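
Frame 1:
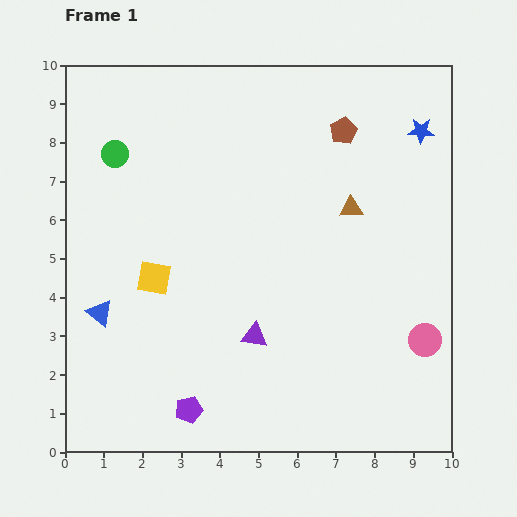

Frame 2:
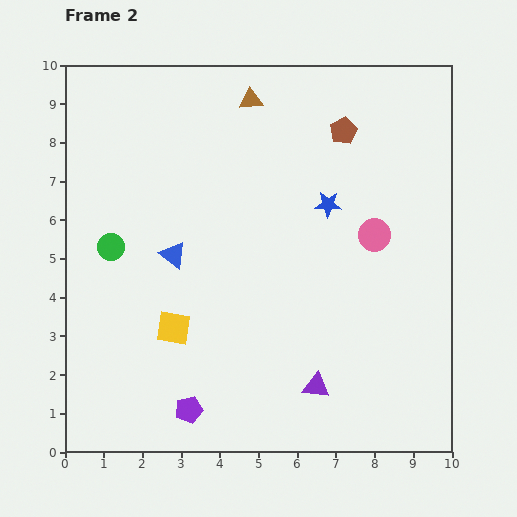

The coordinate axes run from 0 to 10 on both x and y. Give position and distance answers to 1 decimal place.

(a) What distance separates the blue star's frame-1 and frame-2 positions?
3.1

The blue star moved from (9.2, 8.3) to (6.8, 6.4), a distance of √(2.4² + 1.9²) ≈ 3.1.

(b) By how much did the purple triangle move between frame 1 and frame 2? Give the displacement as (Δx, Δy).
(1.6, -1.3)

The purple triangle was at (4.9, 3.0) in frame 1 and (6.5, 1.7) in frame 2.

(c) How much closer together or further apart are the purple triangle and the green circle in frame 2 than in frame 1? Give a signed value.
+0.5

Distance in frame 1: 5.9. Distance in frame 2: 6.4.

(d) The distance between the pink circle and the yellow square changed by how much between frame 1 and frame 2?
-1.5

Distance in frame 1: 7.2. Distance in frame 2: 5.7.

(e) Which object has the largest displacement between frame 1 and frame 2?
the brown triangle

(moved 3.8; next 3.1)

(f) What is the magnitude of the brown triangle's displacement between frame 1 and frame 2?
3.8

The brown triangle moved from (7.4, 6.3) to (4.8, 9.1), a distance of √(2.6² + 2.8²) ≈ 3.8.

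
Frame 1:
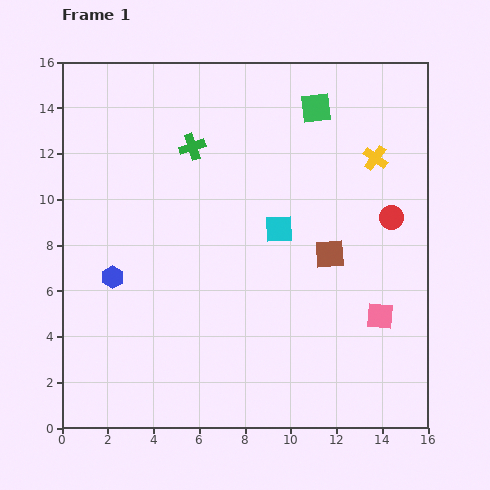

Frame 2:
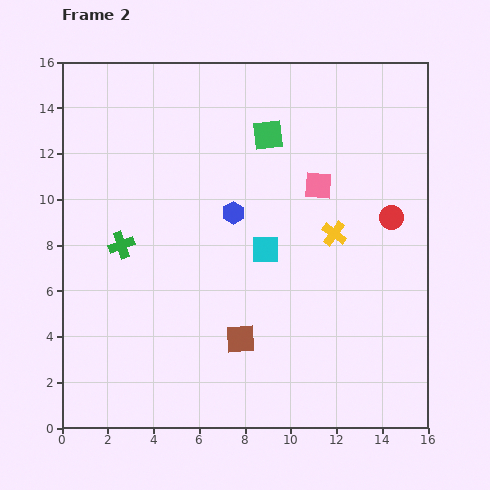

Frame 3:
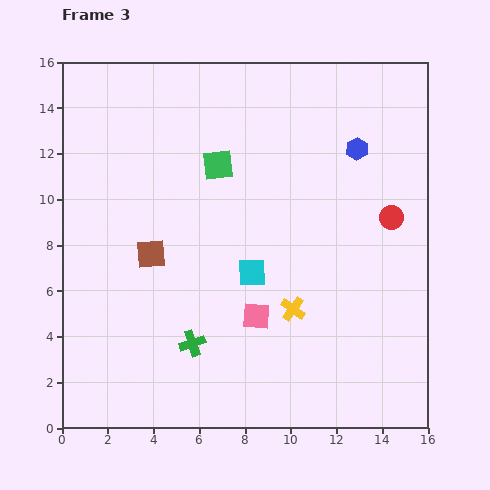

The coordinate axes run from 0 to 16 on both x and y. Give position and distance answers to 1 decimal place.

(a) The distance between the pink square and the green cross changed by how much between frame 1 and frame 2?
-2.0

Distance in frame 1: 11.0. Distance in frame 2: 9.0.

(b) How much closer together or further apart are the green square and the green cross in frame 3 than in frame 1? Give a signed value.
+2.2

Distance in frame 1: 5.7. Distance in frame 3: 7.9.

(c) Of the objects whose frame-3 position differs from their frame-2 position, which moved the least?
the cyan square

(moved 1.2)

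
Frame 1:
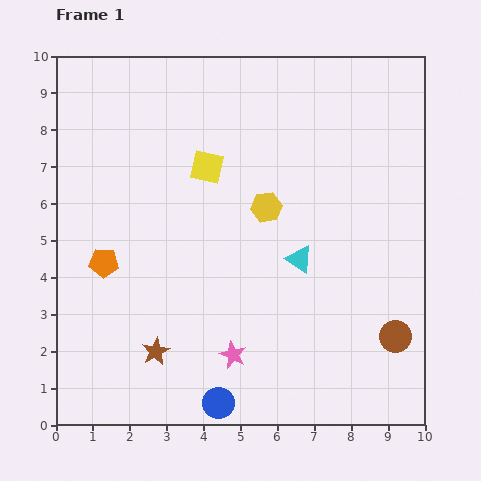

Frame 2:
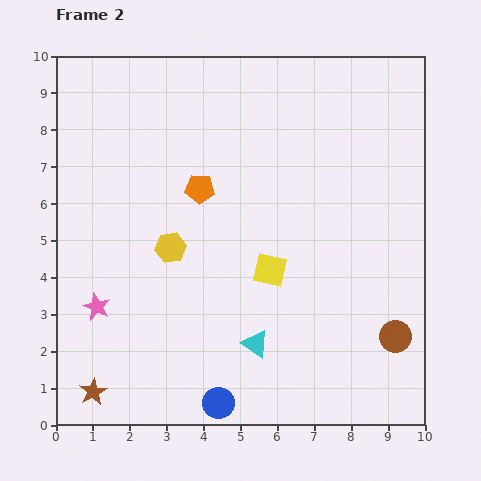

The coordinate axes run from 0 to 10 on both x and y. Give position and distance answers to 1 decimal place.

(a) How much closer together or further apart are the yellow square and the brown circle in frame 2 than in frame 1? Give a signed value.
-3.1

Distance in frame 1: 6.9. Distance in frame 2: 3.8.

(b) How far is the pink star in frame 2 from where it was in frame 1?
3.9

The pink star moved from (4.8, 1.9) to (1.1, 3.2), a distance of √(3.7² + 1.3²) ≈ 3.9.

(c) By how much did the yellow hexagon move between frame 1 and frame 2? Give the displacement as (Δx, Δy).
(-2.6, -1.1)

The yellow hexagon was at (5.7, 5.9) in frame 1 and (3.1, 4.8) in frame 2.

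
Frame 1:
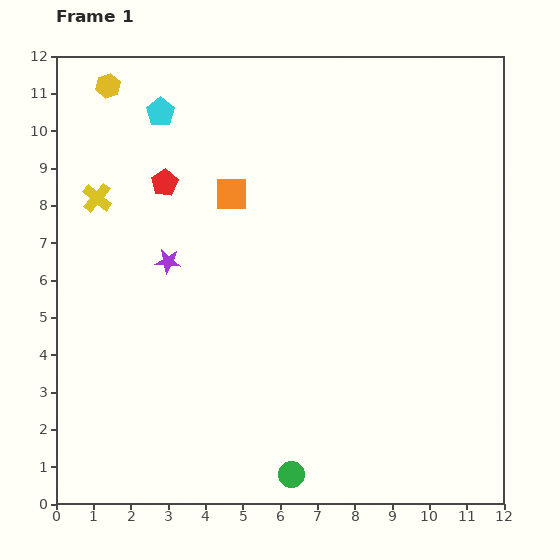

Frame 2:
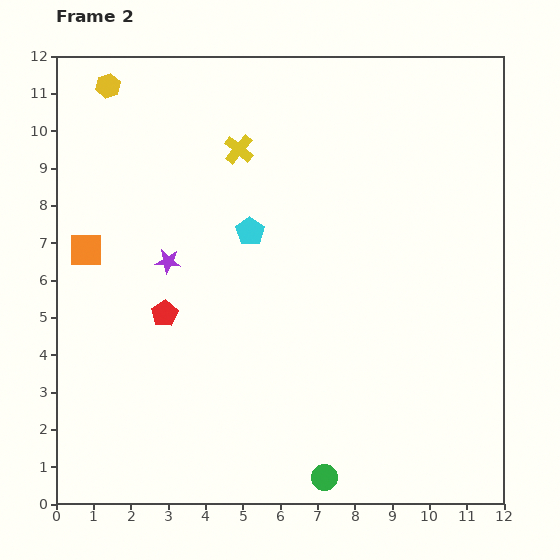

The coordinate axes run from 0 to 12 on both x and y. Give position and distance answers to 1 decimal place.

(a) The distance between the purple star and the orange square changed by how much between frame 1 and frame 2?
-0.3

Distance in frame 1: 2.5. Distance in frame 2: 2.2.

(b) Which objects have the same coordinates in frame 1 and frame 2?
the yellow hexagon, the purple star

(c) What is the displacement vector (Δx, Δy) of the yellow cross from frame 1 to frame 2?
(3.8, 1.3)

The yellow cross was at (1.1, 8.2) in frame 1 and (4.9, 9.5) in frame 2.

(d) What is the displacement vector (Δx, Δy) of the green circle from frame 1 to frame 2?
(0.9, -0.1)

The green circle was at (6.3, 0.8) in frame 1 and (7.2, 0.7) in frame 2.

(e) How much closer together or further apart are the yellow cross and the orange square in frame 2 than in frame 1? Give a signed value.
+1.3

Distance in frame 1: 3.6. Distance in frame 2: 4.9.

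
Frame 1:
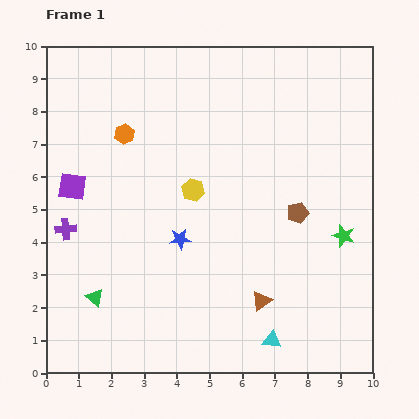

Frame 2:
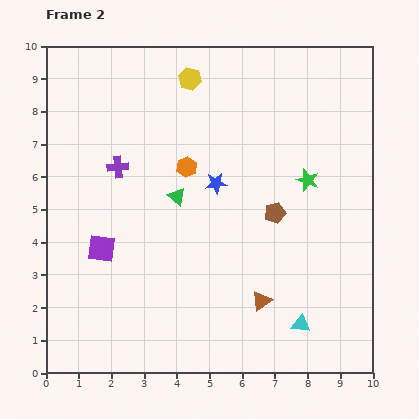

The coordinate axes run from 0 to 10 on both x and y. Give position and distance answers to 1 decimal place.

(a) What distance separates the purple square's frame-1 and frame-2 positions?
2.1

The purple square moved from (0.8, 5.7) to (1.7, 3.8), a distance of √(0.9² + 1.9²) ≈ 2.1.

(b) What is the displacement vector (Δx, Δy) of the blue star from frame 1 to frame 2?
(1.1, 1.7)

The blue star was at (4.1, 4.1) in frame 1 and (5.2, 5.8) in frame 2.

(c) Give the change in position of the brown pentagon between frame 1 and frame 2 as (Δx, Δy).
(-0.7, 0.0)

The brown pentagon was at (7.7, 4.9) in frame 1 and (7.0, 4.9) in frame 2.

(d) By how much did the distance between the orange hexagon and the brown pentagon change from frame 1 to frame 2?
-2.8

Distance in frame 1: 5.8. Distance in frame 2: 3.0.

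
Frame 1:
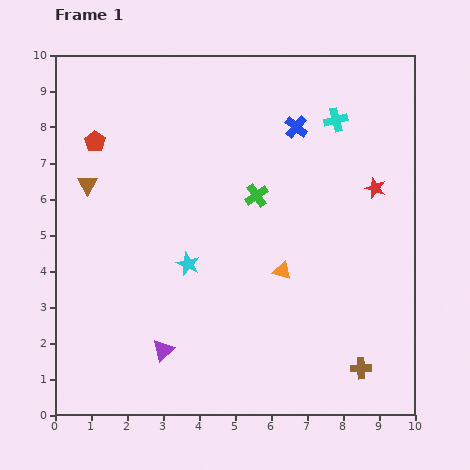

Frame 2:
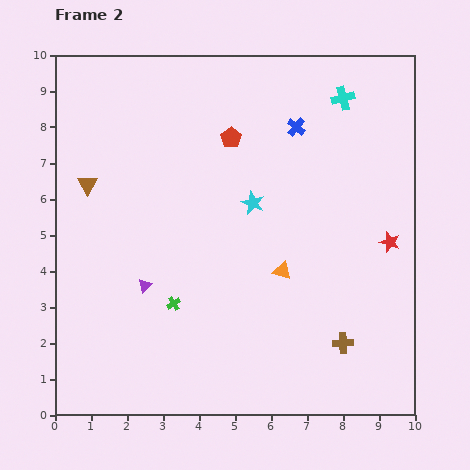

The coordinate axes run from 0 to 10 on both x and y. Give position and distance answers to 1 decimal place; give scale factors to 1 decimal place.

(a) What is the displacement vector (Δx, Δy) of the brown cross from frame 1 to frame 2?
(-0.5, 0.7)

The brown cross was at (8.5, 1.3) in frame 1 and (8.0, 2.0) in frame 2.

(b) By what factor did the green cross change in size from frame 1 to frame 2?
0.6×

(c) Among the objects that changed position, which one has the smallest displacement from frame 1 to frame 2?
the cyan cross

(moved 0.6)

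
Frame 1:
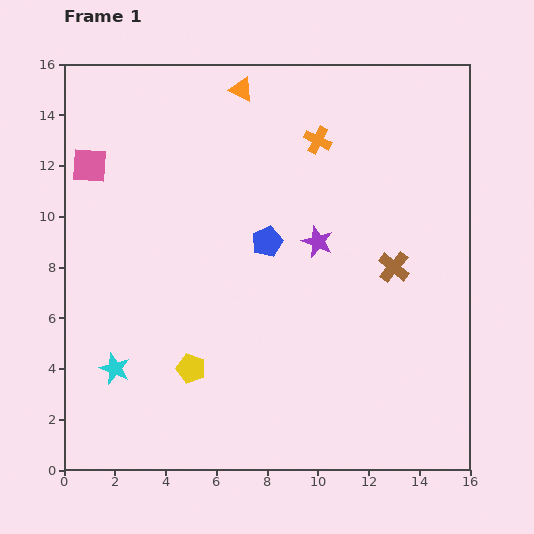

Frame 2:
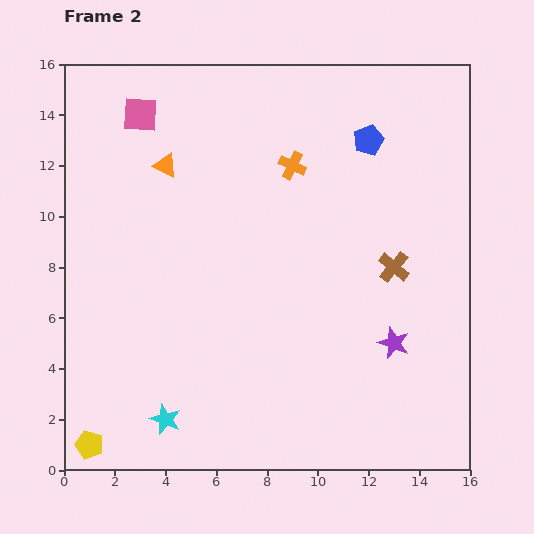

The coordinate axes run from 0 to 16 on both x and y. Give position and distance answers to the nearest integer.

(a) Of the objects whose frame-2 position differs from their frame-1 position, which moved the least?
the orange cross

(moved 1)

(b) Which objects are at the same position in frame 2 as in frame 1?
the brown cross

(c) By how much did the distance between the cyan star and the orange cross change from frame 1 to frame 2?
-1

Distance in frame 1: 12. Distance in frame 2: 11.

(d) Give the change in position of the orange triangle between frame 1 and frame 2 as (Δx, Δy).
(-3, -3)

The orange triangle was at (7, 15) in frame 1 and (4, 12) in frame 2.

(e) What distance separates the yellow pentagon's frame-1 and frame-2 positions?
5

The yellow pentagon moved from (5, 4) to (1, 1), a distance of √(4² + 3²) ≈ 5.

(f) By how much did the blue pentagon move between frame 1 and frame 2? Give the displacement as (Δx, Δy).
(4, 4)

The blue pentagon was at (8, 9) in frame 1 and (12, 13) in frame 2.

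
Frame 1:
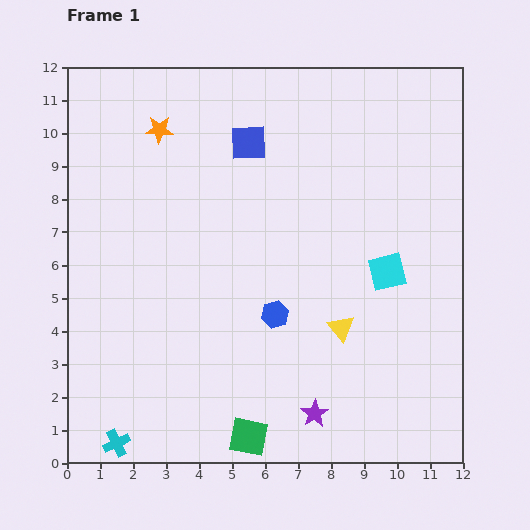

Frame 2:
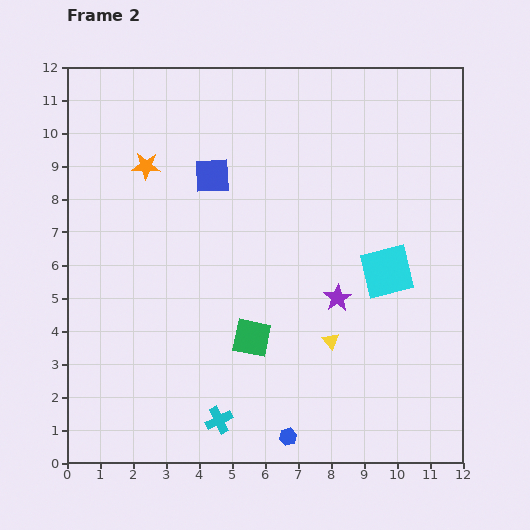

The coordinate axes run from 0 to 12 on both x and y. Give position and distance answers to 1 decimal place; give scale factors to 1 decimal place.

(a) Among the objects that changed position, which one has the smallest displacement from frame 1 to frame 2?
the yellow triangle

(moved 0.5)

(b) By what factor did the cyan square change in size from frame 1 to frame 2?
1.4×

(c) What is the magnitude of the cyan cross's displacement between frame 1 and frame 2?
3.2

The cyan cross moved from (1.5, 0.6) to (4.6, 1.3), a distance of √(3.1² + 0.7²) ≈ 3.2.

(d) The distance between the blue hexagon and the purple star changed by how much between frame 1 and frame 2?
+1.3

Distance in frame 1: 3.2. Distance in frame 2: 4.5.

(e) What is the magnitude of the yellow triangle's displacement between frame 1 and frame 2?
0.5

The yellow triangle moved from (8.3, 4.1) to (8.0, 3.7), a distance of √(0.3² + 0.4²) ≈ 0.5.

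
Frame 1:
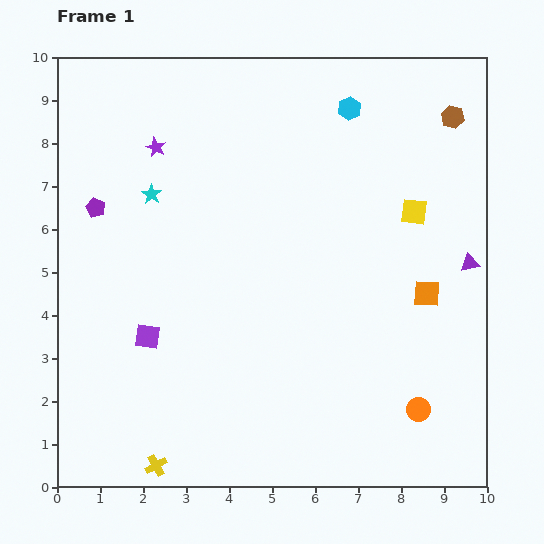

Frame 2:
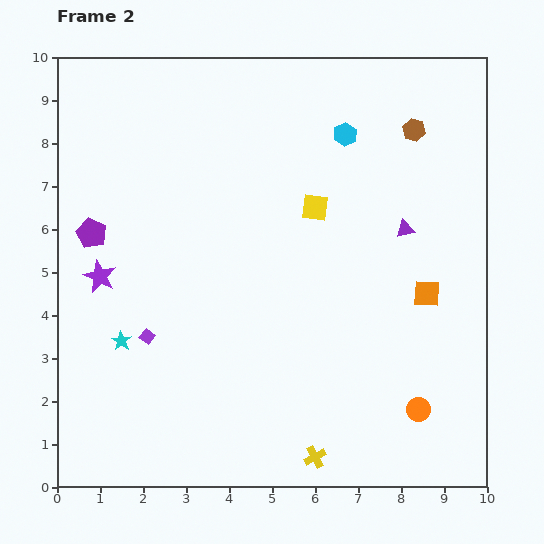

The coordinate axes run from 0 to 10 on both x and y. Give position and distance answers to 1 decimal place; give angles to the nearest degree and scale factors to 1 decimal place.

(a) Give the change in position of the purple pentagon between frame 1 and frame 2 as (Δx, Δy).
(-0.1, -0.6)

The purple pentagon was at (0.9, 6.5) in frame 1 and (0.8, 5.9) in frame 2.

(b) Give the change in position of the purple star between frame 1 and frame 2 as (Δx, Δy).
(-1.3, -3.0)

The purple star was at (2.3, 7.9) in frame 1 and (1.0, 4.9) in frame 2.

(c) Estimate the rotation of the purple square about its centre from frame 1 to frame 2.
29° clockwise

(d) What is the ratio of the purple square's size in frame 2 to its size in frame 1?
0.6×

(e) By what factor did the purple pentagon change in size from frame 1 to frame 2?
1.5×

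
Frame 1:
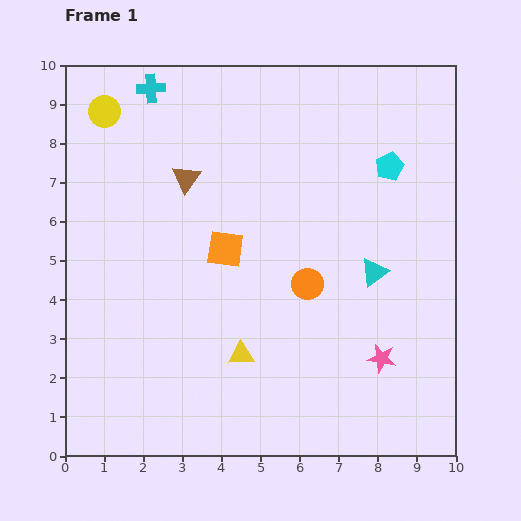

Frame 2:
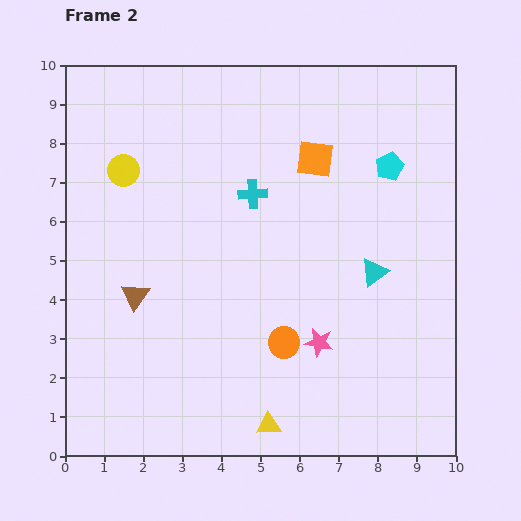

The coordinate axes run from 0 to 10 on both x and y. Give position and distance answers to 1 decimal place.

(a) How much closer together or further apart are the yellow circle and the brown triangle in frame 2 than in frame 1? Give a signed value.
+0.5

Distance in frame 1: 2.7. Distance in frame 2: 3.2.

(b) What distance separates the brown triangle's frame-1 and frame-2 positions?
3.3

The brown triangle moved from (3.1, 7.1) to (1.8, 4.1), a distance of √(1.3² + 3.0²) ≈ 3.3.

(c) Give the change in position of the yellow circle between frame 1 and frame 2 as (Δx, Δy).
(0.5, -1.5)

The yellow circle was at (1.0, 8.8) in frame 1 and (1.5, 7.3) in frame 2.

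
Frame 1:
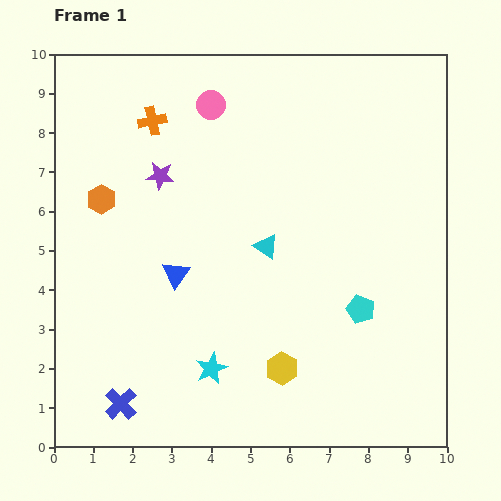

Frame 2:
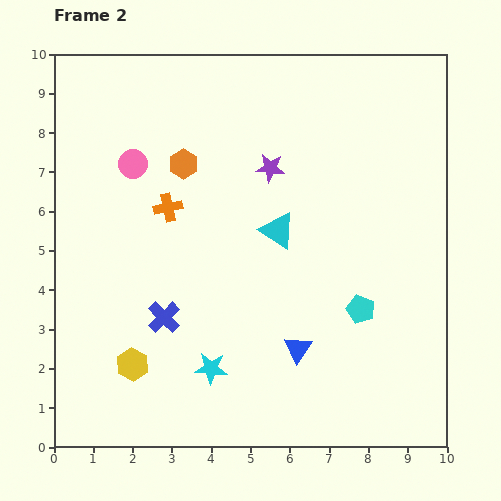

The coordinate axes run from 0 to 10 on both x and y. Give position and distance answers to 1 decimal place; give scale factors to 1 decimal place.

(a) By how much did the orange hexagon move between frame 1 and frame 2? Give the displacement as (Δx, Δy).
(2.1, 0.9)

The orange hexagon was at (1.2, 6.3) in frame 1 and (3.3, 7.2) in frame 2.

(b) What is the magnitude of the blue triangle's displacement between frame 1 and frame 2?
3.6

The blue triangle moved from (3.1, 4.4) to (6.2, 2.5), a distance of √(3.1² + 1.9²) ≈ 3.6.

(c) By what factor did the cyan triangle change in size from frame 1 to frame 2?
1.5×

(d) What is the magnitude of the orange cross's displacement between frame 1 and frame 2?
2.2

The orange cross moved from (2.5, 8.3) to (2.9, 6.1), a distance of √(0.4² + 2.2²) ≈ 2.2.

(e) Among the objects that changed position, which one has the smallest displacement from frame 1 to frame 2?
the cyan triangle

(moved 0.5)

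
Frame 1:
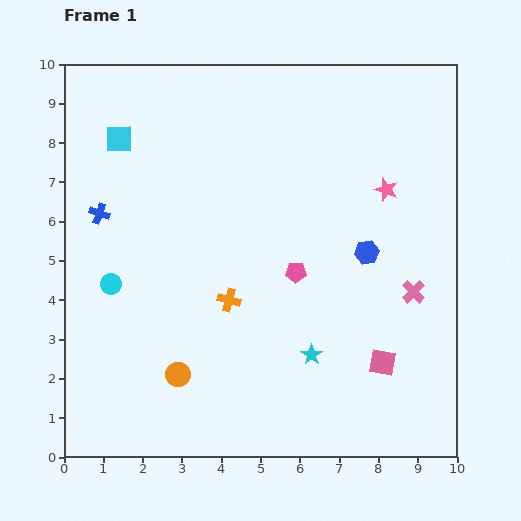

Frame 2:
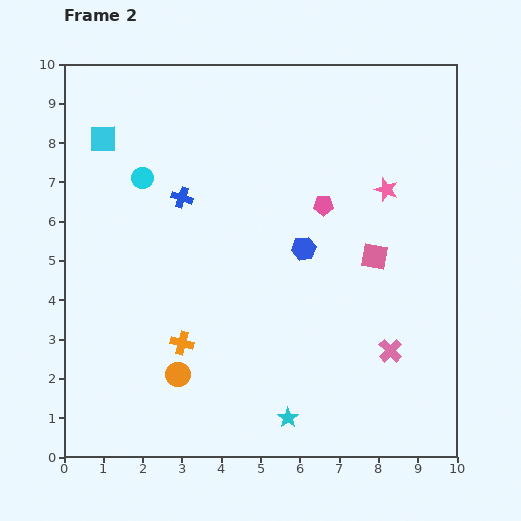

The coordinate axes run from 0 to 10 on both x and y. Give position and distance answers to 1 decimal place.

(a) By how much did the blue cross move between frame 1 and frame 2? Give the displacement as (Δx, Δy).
(2.1, 0.4)

The blue cross was at (0.9, 6.2) in frame 1 and (3.0, 6.6) in frame 2.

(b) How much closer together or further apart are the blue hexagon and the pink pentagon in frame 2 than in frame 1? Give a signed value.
-0.7

Distance in frame 1: 1.9. Distance in frame 2: 1.2.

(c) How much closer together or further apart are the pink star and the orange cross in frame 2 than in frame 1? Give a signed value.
+1.6

Distance in frame 1: 4.9. Distance in frame 2: 6.5.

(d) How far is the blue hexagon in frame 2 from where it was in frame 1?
1.6

The blue hexagon moved from (7.7, 5.2) to (6.1, 5.3), a distance of √(1.6² + 0.1²) ≈ 1.6.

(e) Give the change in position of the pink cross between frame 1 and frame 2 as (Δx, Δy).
(-0.6, -1.5)

The pink cross was at (8.9, 4.2) in frame 1 and (8.3, 2.7) in frame 2.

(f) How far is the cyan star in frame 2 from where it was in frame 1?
1.7

The cyan star moved from (6.3, 2.6) to (5.7, 1.0), a distance of √(0.6² + 1.6²) ≈ 1.7.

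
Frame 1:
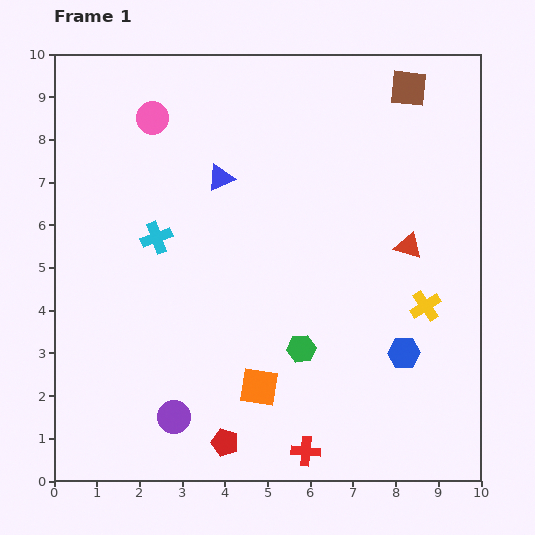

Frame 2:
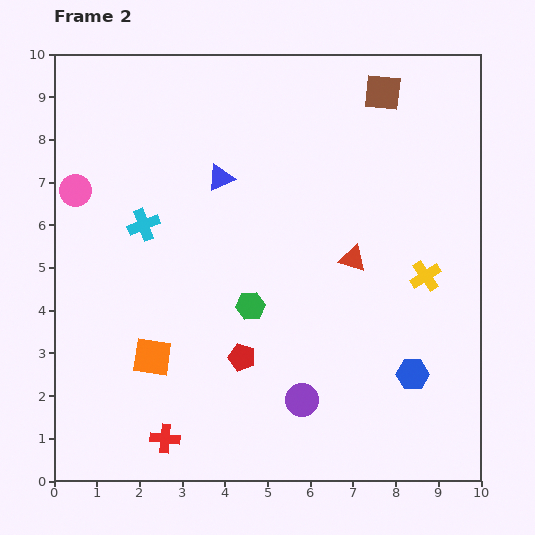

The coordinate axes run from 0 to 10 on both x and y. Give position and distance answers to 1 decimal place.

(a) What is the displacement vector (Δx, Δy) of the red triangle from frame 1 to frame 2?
(-1.3, -0.3)

The red triangle was at (8.3, 5.5) in frame 1 and (7.0, 5.2) in frame 2.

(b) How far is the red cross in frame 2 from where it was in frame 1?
3.3

The red cross moved from (5.9, 0.7) to (2.6, 1.0), a distance of √(3.3² + 0.3²) ≈ 3.3.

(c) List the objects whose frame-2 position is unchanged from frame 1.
the blue triangle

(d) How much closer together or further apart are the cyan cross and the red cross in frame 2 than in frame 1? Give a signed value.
-1.1

Distance in frame 1: 6.1. Distance in frame 2: 5.0.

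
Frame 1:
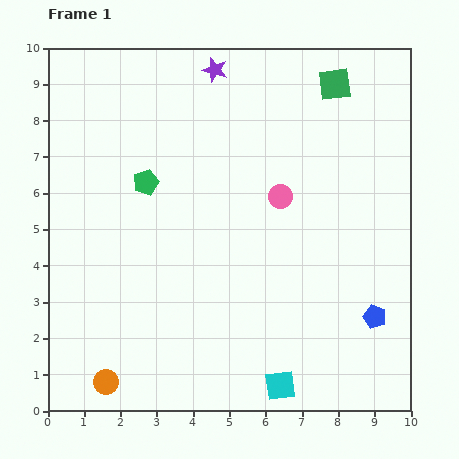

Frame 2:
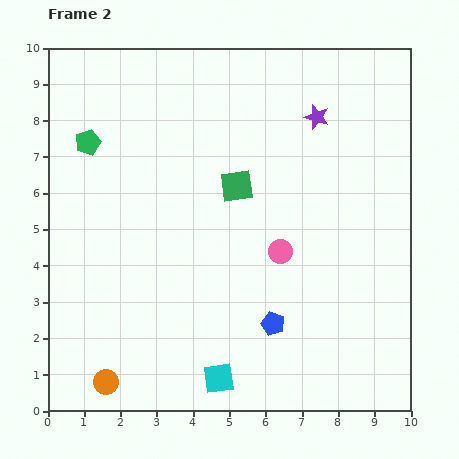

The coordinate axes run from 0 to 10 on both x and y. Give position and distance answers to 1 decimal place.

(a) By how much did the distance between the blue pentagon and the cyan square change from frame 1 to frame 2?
-1.1

Distance in frame 1: 3.2. Distance in frame 2: 2.1.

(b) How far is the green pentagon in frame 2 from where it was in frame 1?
1.9

The green pentagon moved from (2.7, 6.3) to (1.1, 7.4), a distance of √(1.6² + 1.1²) ≈ 1.9.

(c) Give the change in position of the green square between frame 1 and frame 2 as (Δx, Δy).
(-2.7, -2.8)

The green square was at (7.9, 9.0) in frame 1 and (5.2, 6.2) in frame 2.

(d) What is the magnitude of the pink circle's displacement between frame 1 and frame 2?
1.5

The pink circle moved from (6.4, 5.9) to (6.4, 4.4), a distance of √(0.0² + 1.5²) ≈ 1.5.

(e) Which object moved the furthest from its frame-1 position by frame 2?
the green square

(moved 3.9; next 3.1)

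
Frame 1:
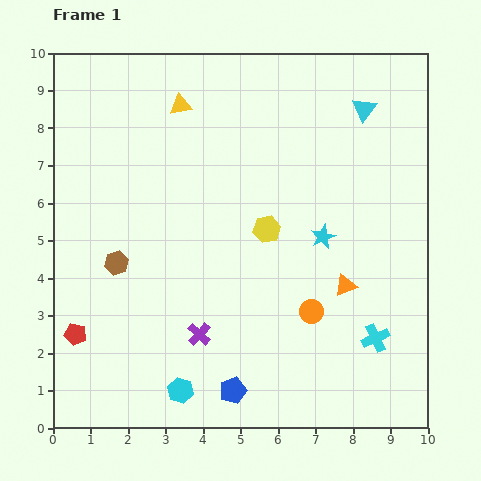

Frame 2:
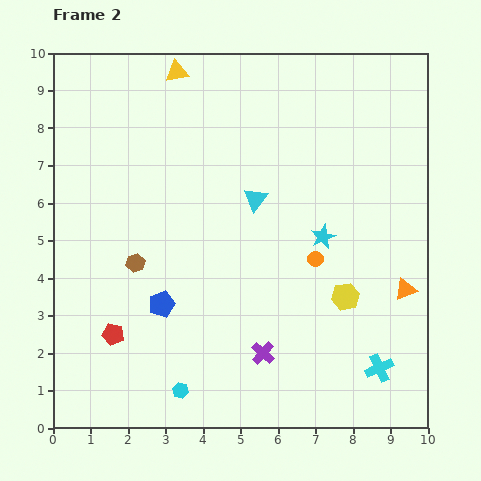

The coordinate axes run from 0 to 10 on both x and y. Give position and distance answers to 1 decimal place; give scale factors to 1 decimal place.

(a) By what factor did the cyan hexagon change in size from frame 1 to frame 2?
0.6×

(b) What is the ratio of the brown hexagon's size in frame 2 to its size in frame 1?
0.8×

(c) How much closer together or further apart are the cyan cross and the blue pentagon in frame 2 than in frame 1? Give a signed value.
+2.0

Distance in frame 1: 4.0. Distance in frame 2: 6.0.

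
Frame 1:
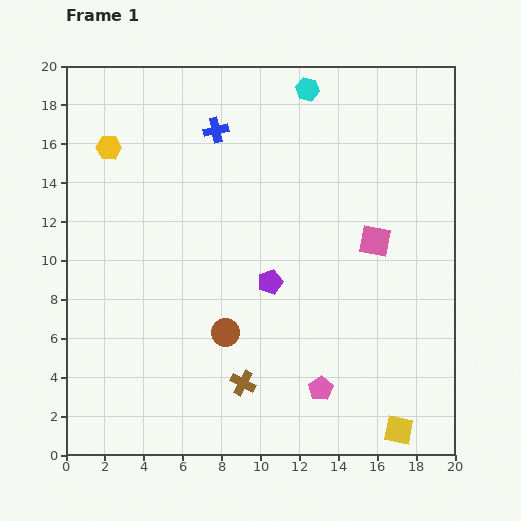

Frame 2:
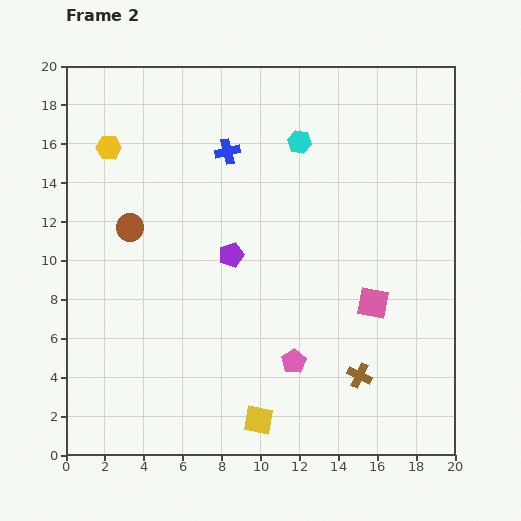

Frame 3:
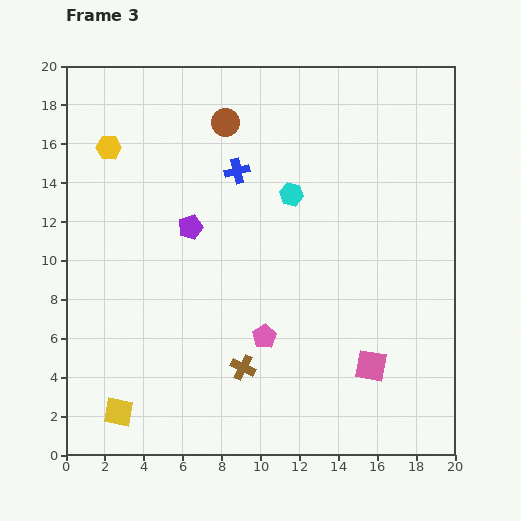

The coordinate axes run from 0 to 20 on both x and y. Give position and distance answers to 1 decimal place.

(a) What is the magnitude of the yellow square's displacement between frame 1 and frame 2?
7.2

The yellow square moved from (17.1, 1.3) to (9.9, 1.8), a distance of √(7.2² + 0.5²) ≈ 7.2.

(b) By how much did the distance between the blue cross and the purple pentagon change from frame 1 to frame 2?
-3.0

Distance in frame 1: 8.3. Distance in frame 2: 5.3.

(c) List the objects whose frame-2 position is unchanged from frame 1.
the yellow hexagon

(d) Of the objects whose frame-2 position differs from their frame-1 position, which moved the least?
the blue cross

(moved 1.3)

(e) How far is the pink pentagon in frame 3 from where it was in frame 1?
4.0

The pink pentagon moved from (13.1, 3.4) to (10.2, 6.1), a distance of √(2.9² + 2.7²) ≈ 4.0.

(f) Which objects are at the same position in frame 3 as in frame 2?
the yellow hexagon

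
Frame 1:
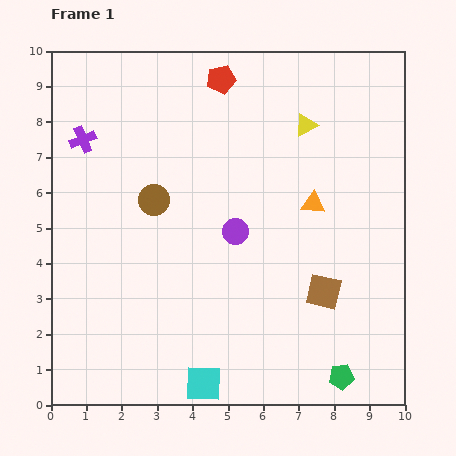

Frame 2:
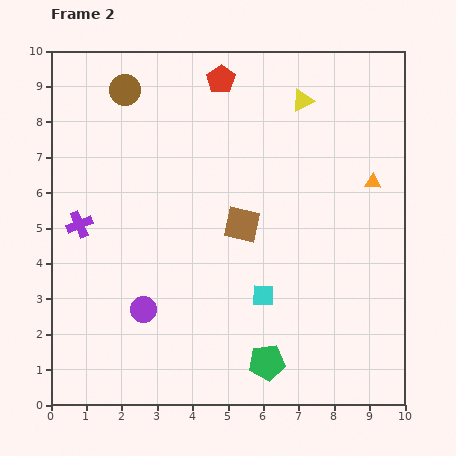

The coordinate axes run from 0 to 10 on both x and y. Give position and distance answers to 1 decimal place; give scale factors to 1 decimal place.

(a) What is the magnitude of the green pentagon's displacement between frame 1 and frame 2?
2.1

The green pentagon moved from (8.2, 0.8) to (6.1, 1.2), a distance of √(2.1² + 0.4²) ≈ 2.1.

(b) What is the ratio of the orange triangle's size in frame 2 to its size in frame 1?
0.7×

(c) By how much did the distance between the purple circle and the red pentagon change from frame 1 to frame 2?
+2.6

Distance in frame 1: 4.3. Distance in frame 2: 6.9.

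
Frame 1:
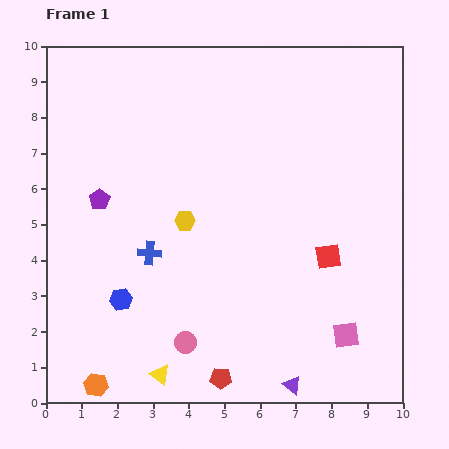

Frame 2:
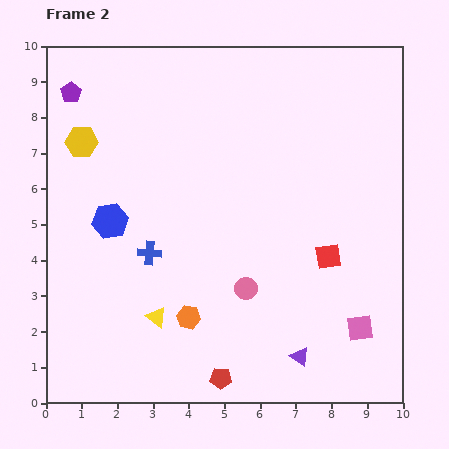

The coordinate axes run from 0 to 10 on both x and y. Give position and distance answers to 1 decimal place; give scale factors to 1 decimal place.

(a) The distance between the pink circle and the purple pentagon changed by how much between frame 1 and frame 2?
+2.7

Distance in frame 1: 4.7. Distance in frame 2: 7.4.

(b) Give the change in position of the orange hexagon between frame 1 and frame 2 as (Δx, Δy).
(2.6, 1.9)

The orange hexagon was at (1.4, 0.5) in frame 1 and (4.0, 2.4) in frame 2.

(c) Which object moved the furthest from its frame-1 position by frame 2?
the yellow hexagon

(moved 3.6; next 3.2)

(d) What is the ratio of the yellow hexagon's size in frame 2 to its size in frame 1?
1.6×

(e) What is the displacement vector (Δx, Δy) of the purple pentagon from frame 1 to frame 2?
(-0.8, 3.0)

The purple pentagon was at (1.5, 5.7) in frame 1 and (0.7, 8.7) in frame 2.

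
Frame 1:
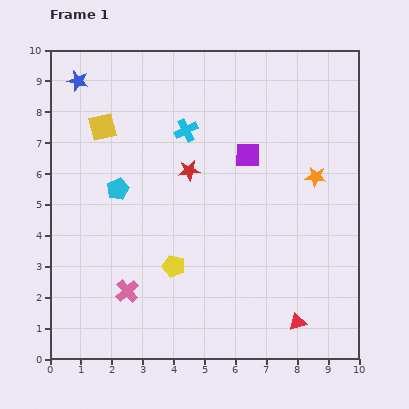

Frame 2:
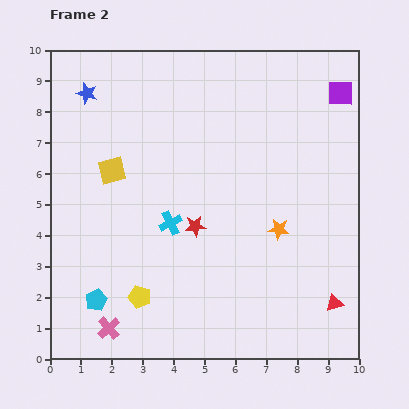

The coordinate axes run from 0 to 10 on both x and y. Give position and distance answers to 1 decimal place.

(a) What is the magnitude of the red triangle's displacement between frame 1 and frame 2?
1.3

The red triangle moved from (8.0, 1.2) to (9.2, 1.8), a distance of √(1.2² + 0.6²) ≈ 1.3.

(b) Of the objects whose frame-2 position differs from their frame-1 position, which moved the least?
the blue star

(moved 0.5)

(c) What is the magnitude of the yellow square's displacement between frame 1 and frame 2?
1.4

The yellow square moved from (1.7, 7.5) to (2.0, 6.1), a distance of √(0.3² + 1.4²) ≈ 1.4.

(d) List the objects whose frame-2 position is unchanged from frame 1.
none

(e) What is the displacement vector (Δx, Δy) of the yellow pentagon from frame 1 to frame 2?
(-1.1, -1.0)

The yellow pentagon was at (4.0, 3.0) in frame 1 and (2.9, 2.0) in frame 2.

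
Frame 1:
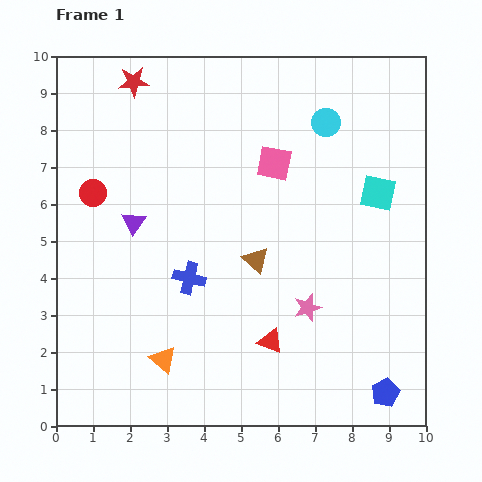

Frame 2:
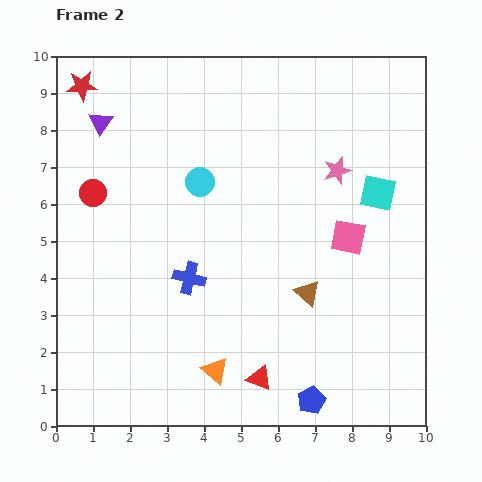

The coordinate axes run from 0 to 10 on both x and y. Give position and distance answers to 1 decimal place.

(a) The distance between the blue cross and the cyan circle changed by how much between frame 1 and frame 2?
-3.0

Distance in frame 1: 5.6. Distance in frame 2: 2.6.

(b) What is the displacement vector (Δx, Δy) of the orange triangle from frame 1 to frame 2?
(1.4, -0.3)

The orange triangle was at (2.9, 1.8) in frame 1 and (4.3, 1.5) in frame 2.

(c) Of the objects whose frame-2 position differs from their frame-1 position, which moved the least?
the red triangle

(moved 1.0)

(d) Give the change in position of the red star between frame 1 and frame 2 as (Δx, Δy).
(-1.4, -0.1)

The red star was at (2.1, 9.3) in frame 1 and (0.7, 9.2) in frame 2.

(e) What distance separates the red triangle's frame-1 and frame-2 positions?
1.0

The red triangle moved from (5.8, 2.3) to (5.5, 1.3), a distance of √(0.3² + 1.0²) ≈ 1.0.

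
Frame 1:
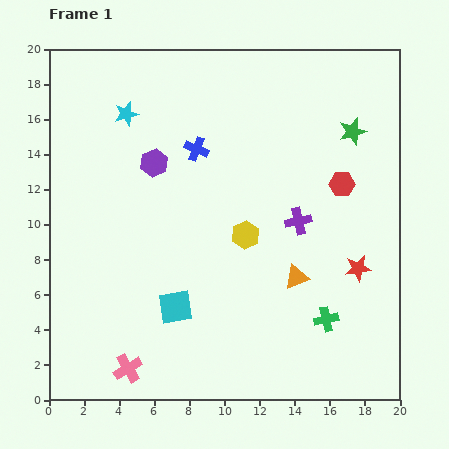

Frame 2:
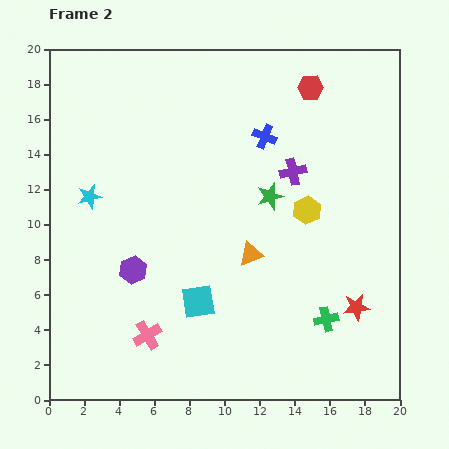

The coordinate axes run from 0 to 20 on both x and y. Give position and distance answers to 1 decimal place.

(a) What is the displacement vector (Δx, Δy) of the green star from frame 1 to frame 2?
(-4.7, -3.7)

The green star was at (17.3, 15.3) in frame 1 and (12.6, 11.6) in frame 2.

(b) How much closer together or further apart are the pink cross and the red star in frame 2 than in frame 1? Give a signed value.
-2.3

Distance in frame 1: 14.3. Distance in frame 2: 12.0.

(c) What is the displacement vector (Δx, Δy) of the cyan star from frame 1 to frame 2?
(-2.1, -4.7)

The cyan star was at (4.4, 16.3) in frame 1 and (2.3, 11.6) in frame 2.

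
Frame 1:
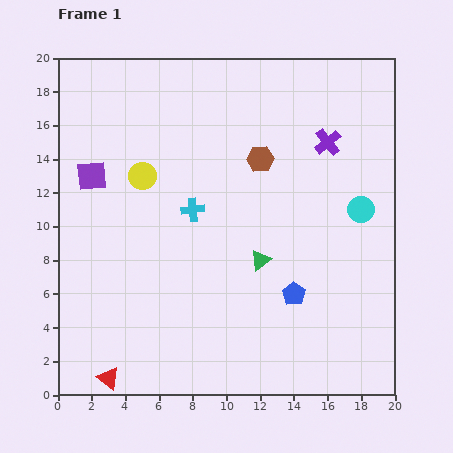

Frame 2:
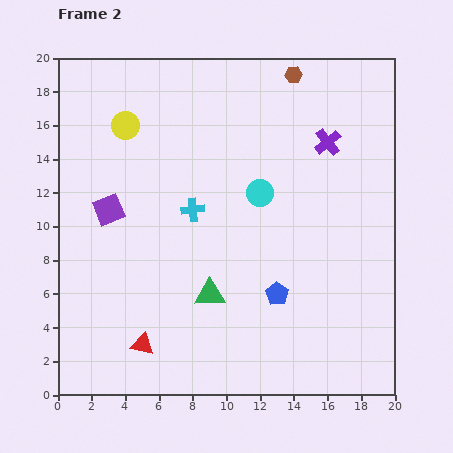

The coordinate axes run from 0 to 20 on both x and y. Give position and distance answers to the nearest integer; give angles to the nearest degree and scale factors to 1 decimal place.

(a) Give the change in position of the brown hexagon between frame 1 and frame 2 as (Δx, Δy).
(2, 5)

The brown hexagon was at (12, 14) in frame 1 and (14, 19) in frame 2.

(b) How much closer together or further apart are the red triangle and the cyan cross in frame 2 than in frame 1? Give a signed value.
-2

Distance in frame 1: 11. Distance in frame 2: 9.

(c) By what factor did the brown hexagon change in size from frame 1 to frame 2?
0.6×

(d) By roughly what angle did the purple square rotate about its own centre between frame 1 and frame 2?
16° counter-clockwise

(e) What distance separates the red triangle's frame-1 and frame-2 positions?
3

The red triangle moved from (3, 1) to (5, 3), a distance of √(2² + 2²) ≈ 3.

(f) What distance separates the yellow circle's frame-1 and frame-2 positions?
3

The yellow circle moved from (5, 13) to (4, 16), a distance of √(1² + 3²) ≈ 3.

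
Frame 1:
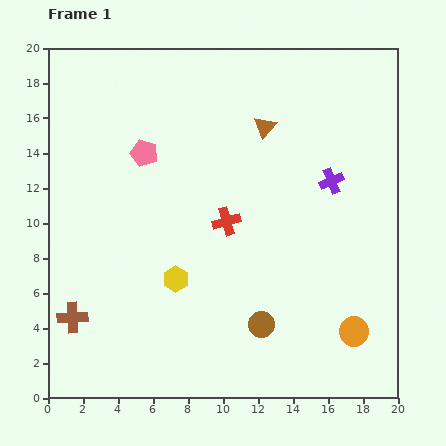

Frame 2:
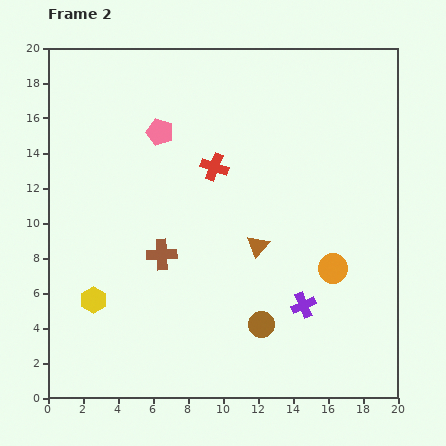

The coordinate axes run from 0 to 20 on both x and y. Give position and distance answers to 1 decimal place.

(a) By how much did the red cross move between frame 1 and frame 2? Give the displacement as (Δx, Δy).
(-0.7, 3.1)

The red cross was at (10.2, 10.1) in frame 1 and (9.5, 13.2) in frame 2.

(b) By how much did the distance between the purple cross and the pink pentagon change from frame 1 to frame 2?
+2.1

Distance in frame 1: 10.8. Distance in frame 2: 12.9.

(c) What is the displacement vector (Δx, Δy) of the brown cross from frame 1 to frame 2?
(5.1, 3.6)

The brown cross was at (1.4, 4.6) in frame 1 and (6.5, 8.2) in frame 2.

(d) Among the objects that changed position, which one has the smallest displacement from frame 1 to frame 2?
the pink pentagon

(moved 1.5)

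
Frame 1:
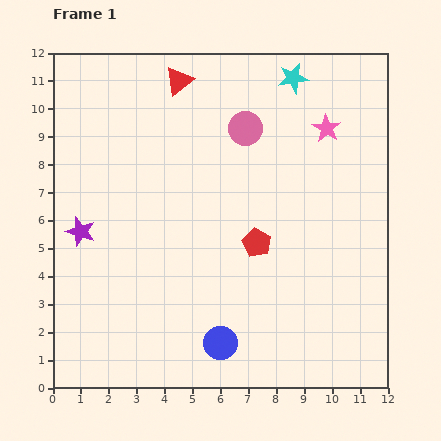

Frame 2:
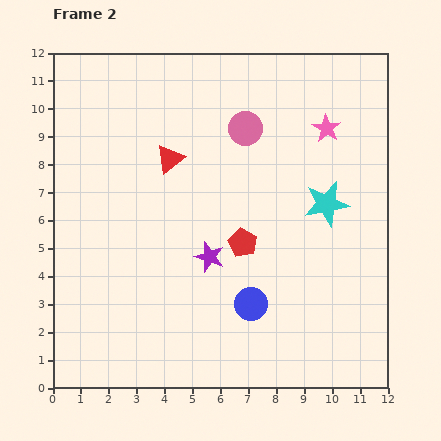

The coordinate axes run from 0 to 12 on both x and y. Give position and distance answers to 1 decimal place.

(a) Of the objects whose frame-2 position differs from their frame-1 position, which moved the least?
the red pentagon

(moved 0.5)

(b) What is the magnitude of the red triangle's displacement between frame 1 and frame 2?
2.8

The red triangle moved from (4.5, 11.0) to (4.2, 8.2), a distance of √(0.3² + 2.8²) ≈ 2.8.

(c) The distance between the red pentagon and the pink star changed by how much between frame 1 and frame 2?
+0.3

Distance in frame 1: 4.8. Distance in frame 2: 5.1.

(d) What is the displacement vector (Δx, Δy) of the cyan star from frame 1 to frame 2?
(1.2, -4.5)

The cyan star was at (8.6, 11.1) in frame 1 and (9.8, 6.6) in frame 2.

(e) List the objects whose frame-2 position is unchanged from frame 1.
the pink star, the pink circle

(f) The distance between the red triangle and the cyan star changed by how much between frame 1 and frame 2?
+1.7

Distance in frame 1: 4.1. Distance in frame 2: 5.8.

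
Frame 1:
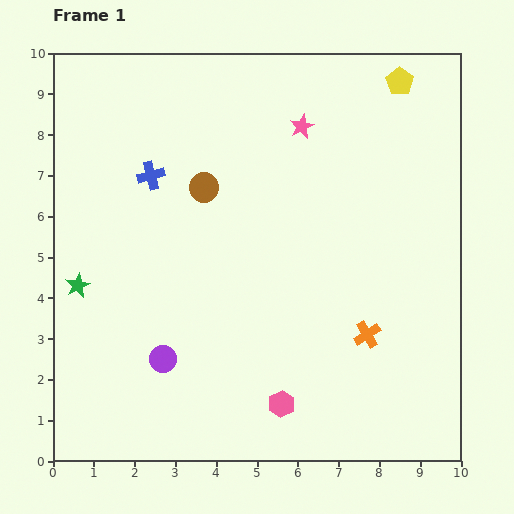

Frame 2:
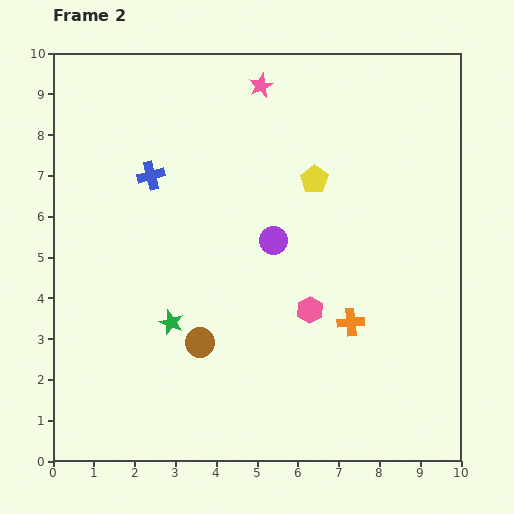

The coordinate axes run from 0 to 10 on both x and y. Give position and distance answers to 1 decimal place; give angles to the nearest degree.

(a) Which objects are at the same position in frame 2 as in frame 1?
the blue cross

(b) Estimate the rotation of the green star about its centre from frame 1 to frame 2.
24° counter-clockwise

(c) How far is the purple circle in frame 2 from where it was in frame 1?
4.0

The purple circle moved from (2.7, 2.5) to (5.4, 5.4), a distance of √(2.7² + 2.9²) ≈ 4.0.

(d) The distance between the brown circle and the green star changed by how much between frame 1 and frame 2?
-3.0

Distance in frame 1: 3.9. Distance in frame 2: 0.9.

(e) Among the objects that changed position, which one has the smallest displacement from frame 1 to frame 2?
the orange cross

(moved 0.5)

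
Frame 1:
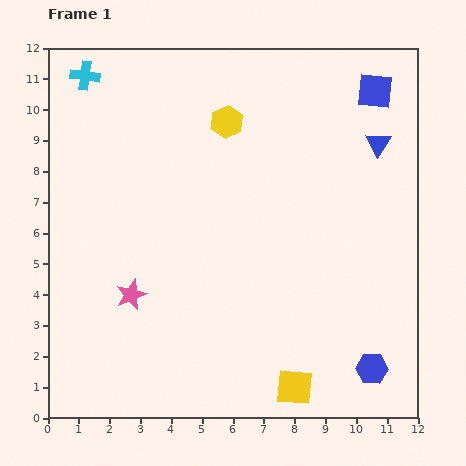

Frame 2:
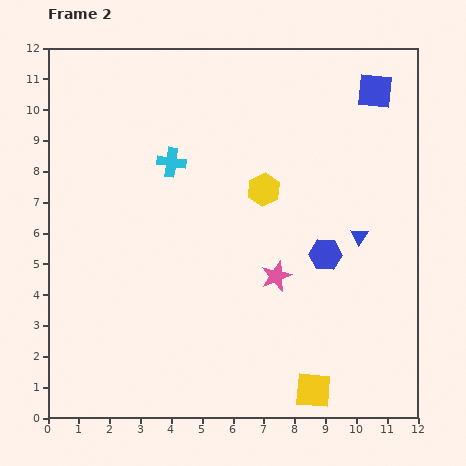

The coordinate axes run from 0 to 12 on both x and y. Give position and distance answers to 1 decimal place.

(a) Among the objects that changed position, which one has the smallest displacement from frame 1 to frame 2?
the yellow square

(moved 0.6)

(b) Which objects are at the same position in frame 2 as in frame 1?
the blue square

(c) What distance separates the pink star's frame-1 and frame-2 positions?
4.7

The pink star moved from (2.7, 4.0) to (7.4, 4.6), a distance of √(4.7² + 0.6²) ≈ 4.7.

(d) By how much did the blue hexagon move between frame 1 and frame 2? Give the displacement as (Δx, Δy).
(-1.5, 3.7)

The blue hexagon was at (10.5, 1.6) in frame 1 and (9.0, 5.3) in frame 2.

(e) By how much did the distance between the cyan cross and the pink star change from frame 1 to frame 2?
-2.3

Distance in frame 1: 7.3. Distance in frame 2: 5.0.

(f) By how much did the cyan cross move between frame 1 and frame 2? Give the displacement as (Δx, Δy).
(2.8, -2.8)

The cyan cross was at (1.2, 11.1) in frame 1 and (4.0, 8.3) in frame 2.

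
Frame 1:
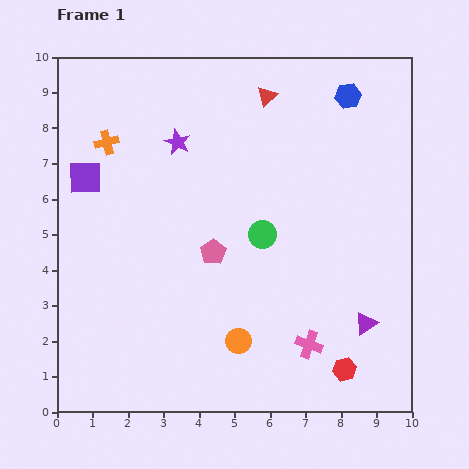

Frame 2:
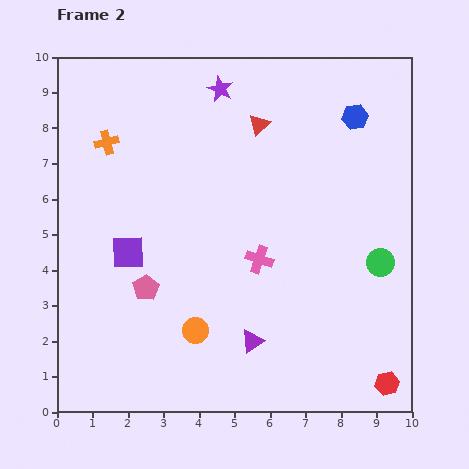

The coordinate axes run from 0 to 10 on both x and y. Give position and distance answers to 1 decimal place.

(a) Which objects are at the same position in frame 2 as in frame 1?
the orange cross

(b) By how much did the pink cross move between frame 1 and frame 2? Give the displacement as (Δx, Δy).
(-1.4, 2.4)

The pink cross was at (7.1, 1.9) in frame 1 and (5.7, 4.3) in frame 2.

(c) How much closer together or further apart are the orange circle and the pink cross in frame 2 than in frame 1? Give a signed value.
+0.7

Distance in frame 1: 2.0. Distance in frame 2: 2.7.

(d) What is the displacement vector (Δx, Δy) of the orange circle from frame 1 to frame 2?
(-1.2, 0.3)

The orange circle was at (5.1, 2.0) in frame 1 and (3.9, 2.3) in frame 2.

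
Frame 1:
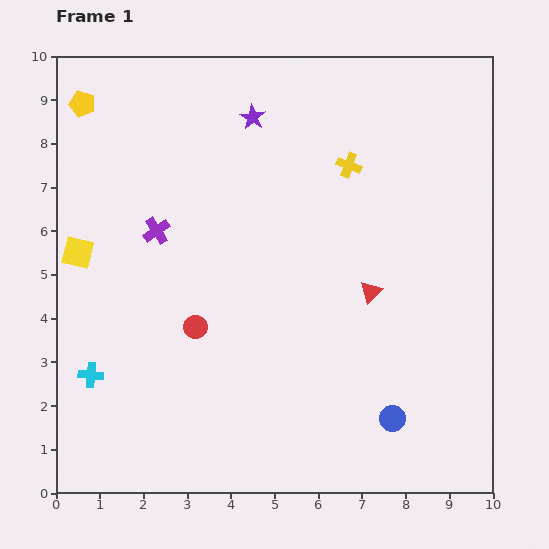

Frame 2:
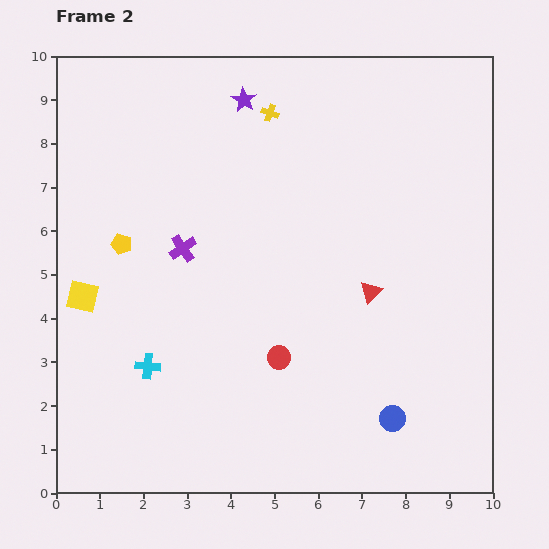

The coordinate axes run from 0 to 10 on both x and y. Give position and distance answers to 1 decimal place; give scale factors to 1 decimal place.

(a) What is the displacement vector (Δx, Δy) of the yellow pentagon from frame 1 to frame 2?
(0.9, -3.2)

The yellow pentagon was at (0.6, 8.9) in frame 1 and (1.5, 5.7) in frame 2.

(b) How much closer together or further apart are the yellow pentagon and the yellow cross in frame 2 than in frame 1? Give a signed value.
-1.8

Distance in frame 1: 6.3. Distance in frame 2: 4.5.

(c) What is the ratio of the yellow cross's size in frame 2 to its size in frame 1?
0.7×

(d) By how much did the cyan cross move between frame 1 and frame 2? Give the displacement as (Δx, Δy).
(1.3, 0.2)

The cyan cross was at (0.8, 2.7) in frame 1 and (2.1, 2.9) in frame 2.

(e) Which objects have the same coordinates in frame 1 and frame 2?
the red triangle, the blue circle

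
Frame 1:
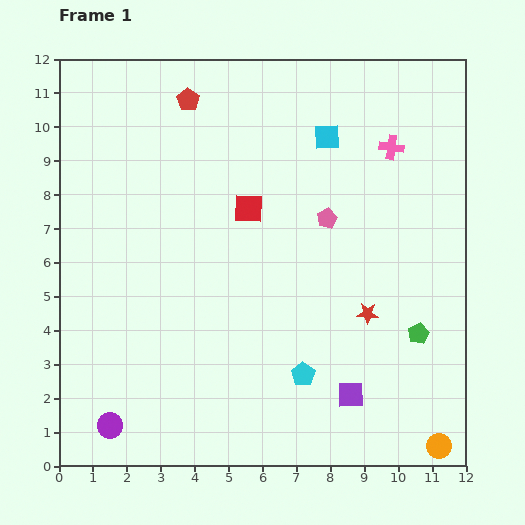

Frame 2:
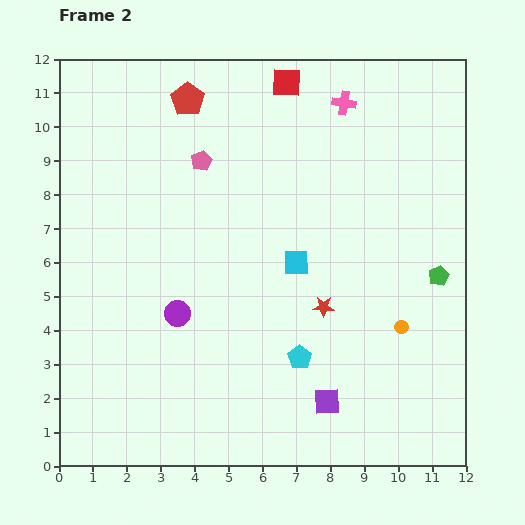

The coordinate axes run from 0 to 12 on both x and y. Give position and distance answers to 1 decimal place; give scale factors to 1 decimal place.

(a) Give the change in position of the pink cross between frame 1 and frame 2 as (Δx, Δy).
(-1.4, 1.3)

The pink cross was at (9.8, 9.4) in frame 1 and (8.4, 10.7) in frame 2.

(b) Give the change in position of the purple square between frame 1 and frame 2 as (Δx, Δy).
(-0.7, -0.2)

The purple square was at (8.6, 2.1) in frame 1 and (7.9, 1.9) in frame 2.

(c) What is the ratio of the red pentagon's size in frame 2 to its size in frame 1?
1.5×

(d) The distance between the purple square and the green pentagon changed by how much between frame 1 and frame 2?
+2.3

Distance in frame 1: 2.7. Distance in frame 2: 5.0.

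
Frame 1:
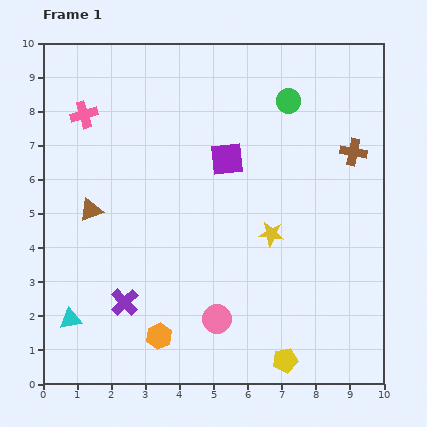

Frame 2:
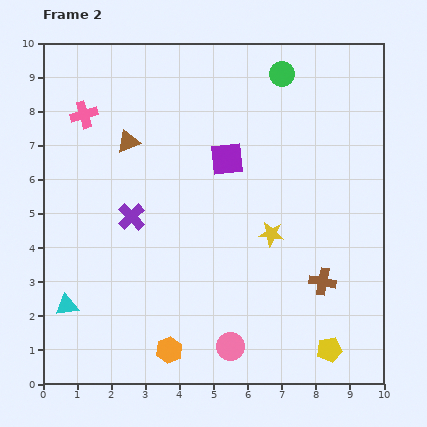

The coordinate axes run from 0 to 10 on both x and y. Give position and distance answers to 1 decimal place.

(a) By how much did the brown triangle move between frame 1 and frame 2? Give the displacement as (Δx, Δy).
(1.1, 2.0)

The brown triangle was at (1.4, 5.1) in frame 1 and (2.5, 7.1) in frame 2.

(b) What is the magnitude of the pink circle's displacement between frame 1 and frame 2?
0.9

The pink circle moved from (5.1, 1.9) to (5.5, 1.1), a distance of √(0.4² + 0.8²) ≈ 0.9.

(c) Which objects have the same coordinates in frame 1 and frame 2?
the purple square, the yellow star, the pink cross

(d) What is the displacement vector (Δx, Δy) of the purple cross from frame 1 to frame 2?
(0.2, 2.5)

The purple cross was at (2.4, 2.4) in frame 1 and (2.6, 4.9) in frame 2.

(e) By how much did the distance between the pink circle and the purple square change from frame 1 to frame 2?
+0.8

Distance in frame 1: 4.7. Distance in frame 2: 5.5.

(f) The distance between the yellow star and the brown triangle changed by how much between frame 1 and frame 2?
-0.3

Distance in frame 1: 5.3. Distance in frame 2: 5.0.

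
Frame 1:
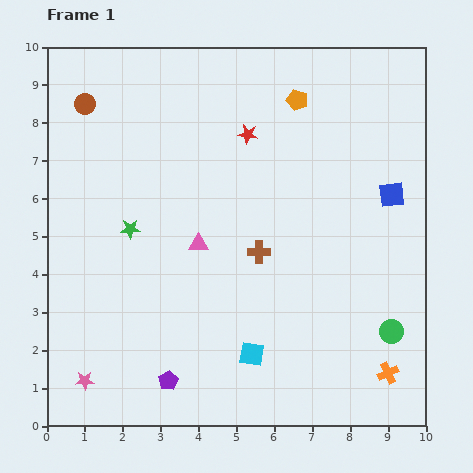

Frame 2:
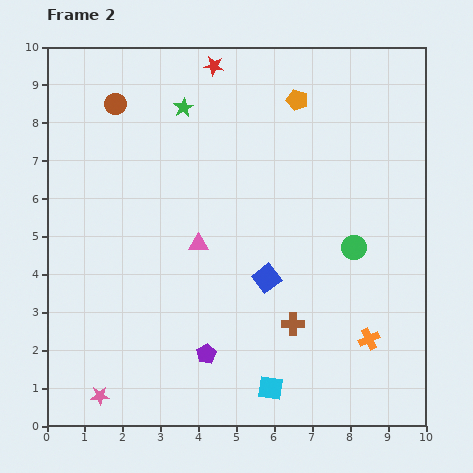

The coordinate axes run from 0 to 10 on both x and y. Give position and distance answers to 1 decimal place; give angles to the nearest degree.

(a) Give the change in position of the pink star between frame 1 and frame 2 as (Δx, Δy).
(0.4, -0.4)

The pink star was at (1.0, 1.2) in frame 1 and (1.4, 0.8) in frame 2.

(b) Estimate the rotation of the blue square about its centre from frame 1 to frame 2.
31° counter-clockwise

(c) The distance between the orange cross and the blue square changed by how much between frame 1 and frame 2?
-1.6

Distance in frame 1: 4.7. Distance in frame 2: 3.1.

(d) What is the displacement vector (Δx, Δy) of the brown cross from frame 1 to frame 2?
(0.9, -1.9)

The brown cross was at (5.6, 4.6) in frame 1 and (6.5, 2.7) in frame 2.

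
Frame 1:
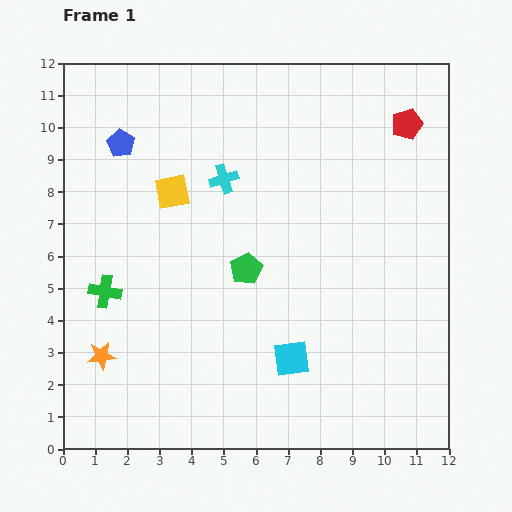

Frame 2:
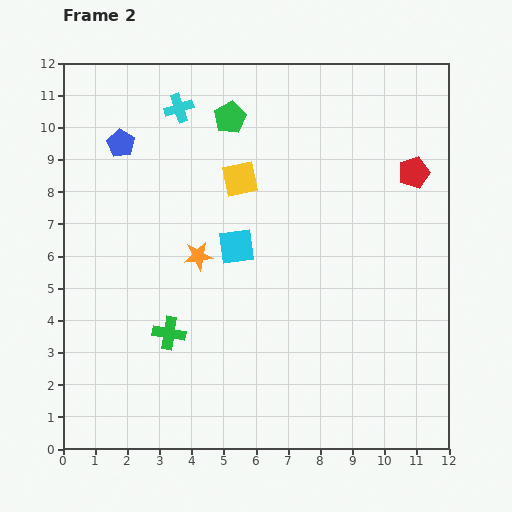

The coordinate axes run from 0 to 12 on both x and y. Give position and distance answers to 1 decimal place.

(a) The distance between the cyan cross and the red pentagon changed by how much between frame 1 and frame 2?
+1.7

Distance in frame 1: 5.9. Distance in frame 2: 7.6.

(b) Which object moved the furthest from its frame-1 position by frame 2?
the green pentagon

(moved 4.7; next 4.3)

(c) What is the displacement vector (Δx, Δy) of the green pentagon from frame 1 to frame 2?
(-0.5, 4.7)

The green pentagon was at (5.7, 5.6) in frame 1 and (5.2, 10.3) in frame 2.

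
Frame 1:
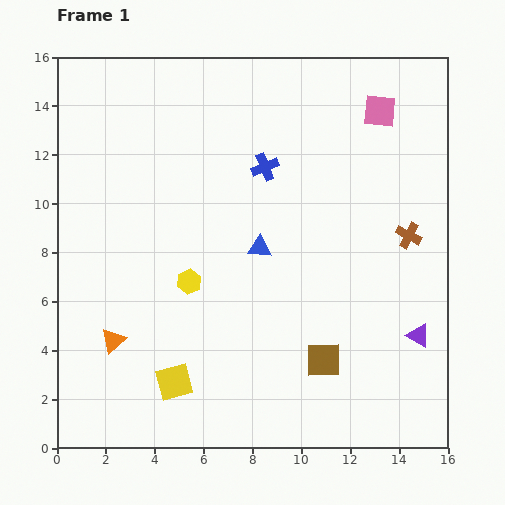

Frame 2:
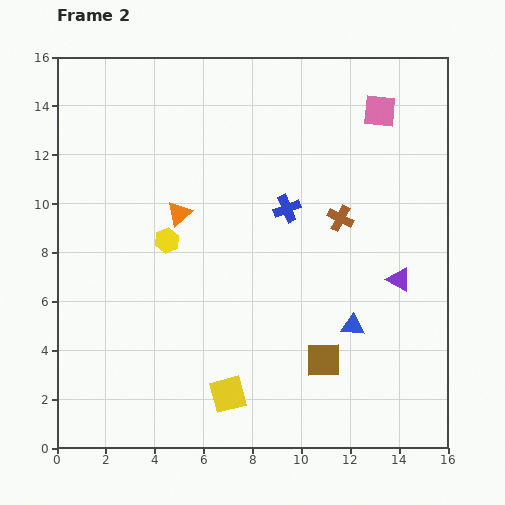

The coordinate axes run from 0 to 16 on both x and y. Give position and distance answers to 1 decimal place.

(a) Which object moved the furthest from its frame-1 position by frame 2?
the orange triangle

(moved 5.9; next 5.0)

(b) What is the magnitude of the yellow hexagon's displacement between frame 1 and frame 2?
1.9

The yellow hexagon moved from (5.4, 6.8) to (4.5, 8.5), a distance of √(0.9² + 1.7²) ≈ 1.9.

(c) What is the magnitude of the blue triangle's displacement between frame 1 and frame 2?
5.0

The blue triangle moved from (8.3, 8.2) to (12.1, 5.0), a distance of √(3.8² + 3.2²) ≈ 5.0.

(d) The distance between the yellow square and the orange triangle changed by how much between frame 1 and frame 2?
+4.7

Distance in frame 1: 3.0. Distance in frame 2: 7.7.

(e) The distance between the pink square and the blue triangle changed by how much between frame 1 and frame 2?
+1.5

Distance in frame 1: 7.4. Distance in frame 2: 8.9.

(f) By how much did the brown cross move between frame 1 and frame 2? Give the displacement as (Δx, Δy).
(-2.8, 0.7)

The brown cross was at (14.4, 8.7) in frame 1 and (11.6, 9.4) in frame 2.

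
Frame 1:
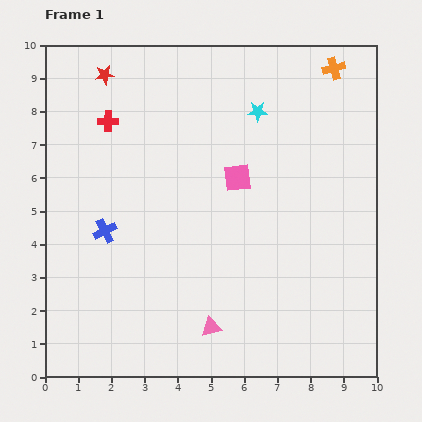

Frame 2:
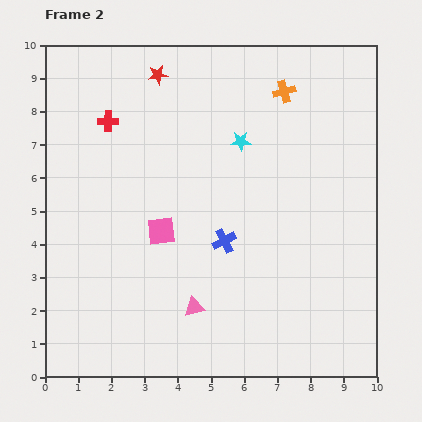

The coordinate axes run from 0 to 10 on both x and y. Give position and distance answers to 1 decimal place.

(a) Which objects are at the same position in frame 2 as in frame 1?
the red cross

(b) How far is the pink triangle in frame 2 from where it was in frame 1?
0.8

The pink triangle moved from (5.0, 1.5) to (4.5, 2.1), a distance of √(0.5² + 0.6²) ≈ 0.8.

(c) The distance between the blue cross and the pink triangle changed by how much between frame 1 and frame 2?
-2.1

Distance in frame 1: 4.3. Distance in frame 2: 2.2.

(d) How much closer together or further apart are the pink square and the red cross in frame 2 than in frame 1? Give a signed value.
-0.6

Distance in frame 1: 4.3. Distance in frame 2: 3.7.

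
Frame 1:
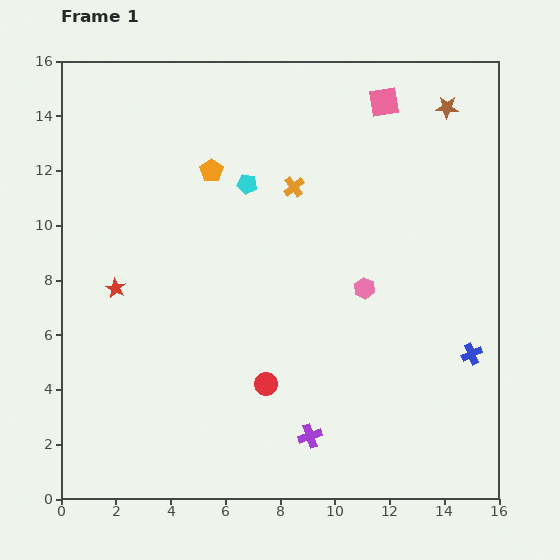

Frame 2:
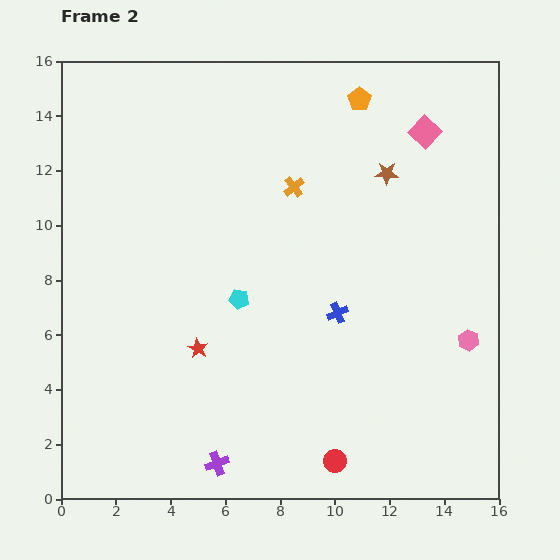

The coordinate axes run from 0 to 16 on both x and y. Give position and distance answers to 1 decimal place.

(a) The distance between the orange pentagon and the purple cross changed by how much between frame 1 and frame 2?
+4.0

Distance in frame 1: 10.3. Distance in frame 2: 14.3.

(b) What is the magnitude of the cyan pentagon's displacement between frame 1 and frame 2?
4.2

The cyan pentagon moved from (6.8, 11.5) to (6.5, 7.3), a distance of √(0.3² + 4.2²) ≈ 4.2.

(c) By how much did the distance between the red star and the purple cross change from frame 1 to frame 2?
-4.6

Distance in frame 1: 8.9. Distance in frame 2: 4.3.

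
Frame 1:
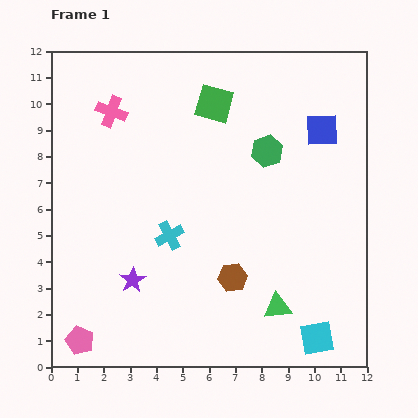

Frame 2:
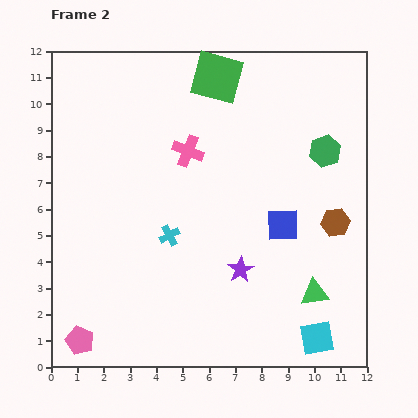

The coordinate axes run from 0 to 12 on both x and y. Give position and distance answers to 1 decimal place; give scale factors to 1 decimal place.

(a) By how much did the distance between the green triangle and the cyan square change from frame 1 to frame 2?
-0.2

Distance in frame 1: 1.9. Distance in frame 2: 1.7.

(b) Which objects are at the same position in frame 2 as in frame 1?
the pink pentagon, the cyan square, the cyan cross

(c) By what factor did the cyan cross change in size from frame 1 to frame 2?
0.7×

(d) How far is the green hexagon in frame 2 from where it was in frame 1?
2.2

The green hexagon moved from (8.2, 8.2) to (10.4, 8.2), a distance of √(2.2² + 0.0²) ≈ 2.2.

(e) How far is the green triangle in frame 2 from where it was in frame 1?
1.5

The green triangle moved from (8.6, 2.3) to (10.0, 2.8), a distance of √(1.4² + 0.5²) ≈ 1.5.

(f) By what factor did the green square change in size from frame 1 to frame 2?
1.4×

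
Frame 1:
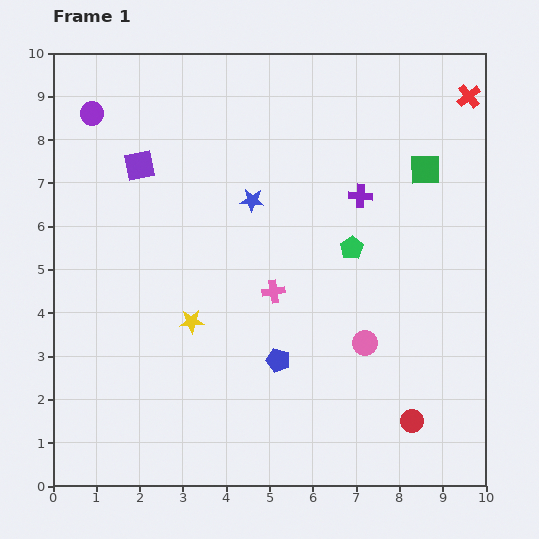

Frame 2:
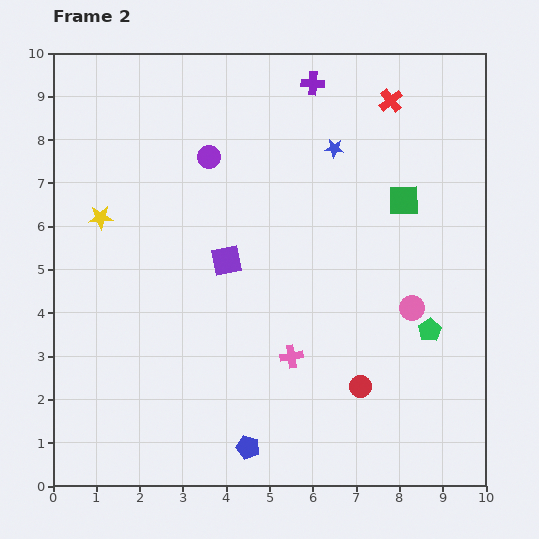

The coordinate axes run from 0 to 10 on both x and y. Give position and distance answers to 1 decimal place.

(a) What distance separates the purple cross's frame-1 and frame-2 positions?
2.8

The purple cross moved from (7.1, 6.7) to (6.0, 9.3), a distance of √(1.1² + 2.6²) ≈ 2.8.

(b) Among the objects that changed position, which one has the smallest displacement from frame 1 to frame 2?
the green square

(moved 0.9)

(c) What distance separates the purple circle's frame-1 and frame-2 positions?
2.9

The purple circle moved from (0.9, 8.6) to (3.6, 7.6), a distance of √(2.7² + 1.0²) ≈ 2.9.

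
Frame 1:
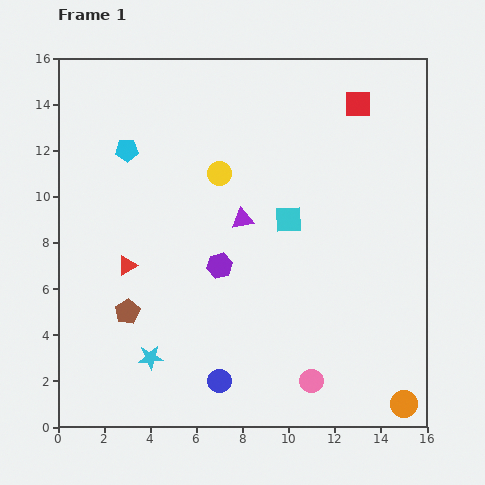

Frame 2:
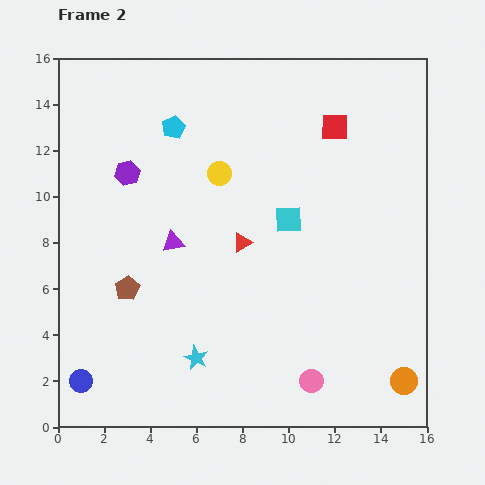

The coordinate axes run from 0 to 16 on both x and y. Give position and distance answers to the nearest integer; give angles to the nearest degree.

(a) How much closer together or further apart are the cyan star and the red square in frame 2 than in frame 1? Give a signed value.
-2

Distance in frame 1: 14. Distance in frame 2: 12.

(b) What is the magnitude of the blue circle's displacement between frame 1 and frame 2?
6

The blue circle moved from (7, 2) to (1, 2), a distance of √(6² + 0²) ≈ 6.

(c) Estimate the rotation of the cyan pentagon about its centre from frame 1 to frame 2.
26° counter-clockwise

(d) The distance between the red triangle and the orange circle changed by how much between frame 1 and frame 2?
-4

Distance in frame 1: 13. Distance in frame 2: 9.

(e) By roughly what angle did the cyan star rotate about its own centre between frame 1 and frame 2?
29° clockwise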